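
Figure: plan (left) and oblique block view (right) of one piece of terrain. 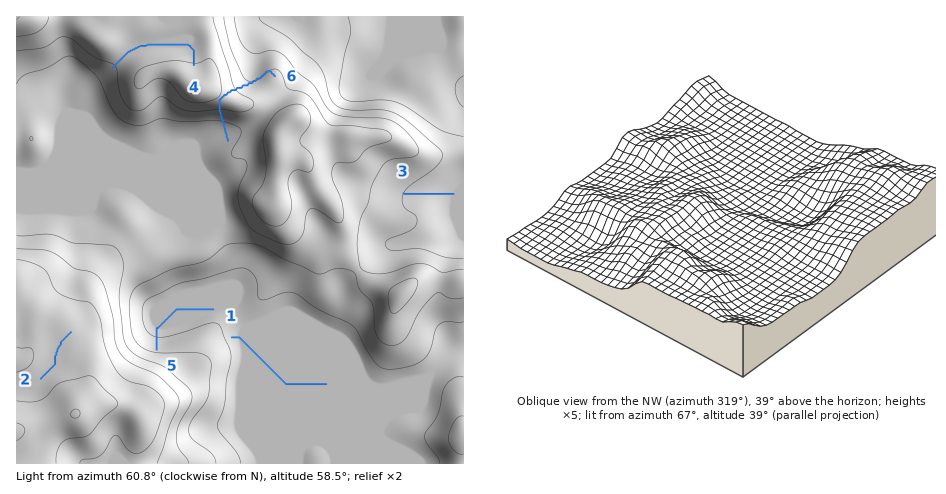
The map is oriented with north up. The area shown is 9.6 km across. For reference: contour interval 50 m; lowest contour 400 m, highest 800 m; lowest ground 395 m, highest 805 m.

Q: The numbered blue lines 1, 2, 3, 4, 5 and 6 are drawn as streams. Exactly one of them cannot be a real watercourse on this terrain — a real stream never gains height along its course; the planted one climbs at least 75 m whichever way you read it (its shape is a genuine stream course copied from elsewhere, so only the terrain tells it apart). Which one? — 6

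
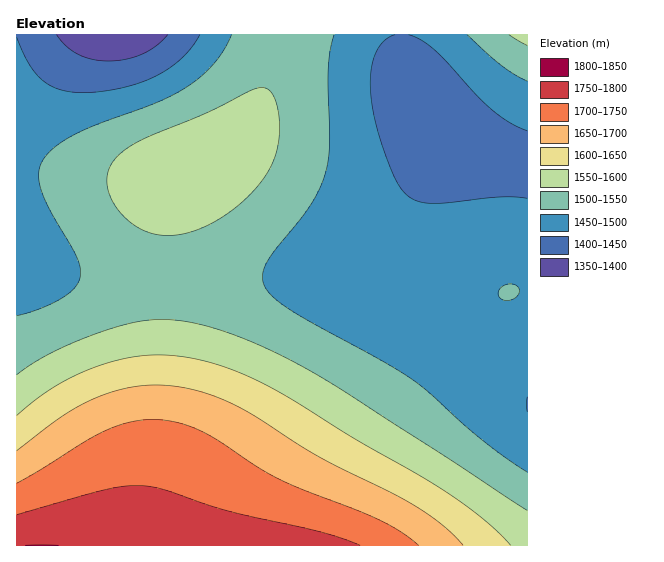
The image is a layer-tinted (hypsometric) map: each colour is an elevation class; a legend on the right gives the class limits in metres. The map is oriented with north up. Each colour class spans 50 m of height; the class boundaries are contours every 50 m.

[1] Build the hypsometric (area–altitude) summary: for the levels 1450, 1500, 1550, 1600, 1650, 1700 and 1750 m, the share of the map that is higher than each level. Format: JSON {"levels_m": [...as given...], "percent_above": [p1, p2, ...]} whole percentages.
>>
{"levels_m": [1450, 1500, 1550, 1600, 1650, 1700, 1750], "percent_above": [90, 62, 38, 25, 19, 12, 5]}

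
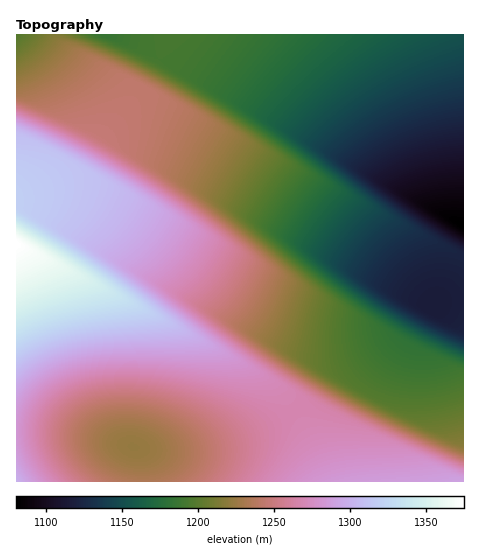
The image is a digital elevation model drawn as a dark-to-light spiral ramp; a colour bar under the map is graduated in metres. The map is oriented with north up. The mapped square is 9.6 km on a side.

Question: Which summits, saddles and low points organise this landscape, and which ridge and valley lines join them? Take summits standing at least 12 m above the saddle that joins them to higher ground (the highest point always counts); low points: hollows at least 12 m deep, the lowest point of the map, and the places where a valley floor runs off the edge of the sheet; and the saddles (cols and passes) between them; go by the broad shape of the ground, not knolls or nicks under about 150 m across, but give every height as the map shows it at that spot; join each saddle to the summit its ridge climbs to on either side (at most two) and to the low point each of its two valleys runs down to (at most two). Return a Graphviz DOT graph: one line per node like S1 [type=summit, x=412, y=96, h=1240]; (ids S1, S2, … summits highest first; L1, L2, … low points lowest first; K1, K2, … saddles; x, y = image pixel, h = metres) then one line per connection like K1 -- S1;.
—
graph terrain {
  S1 [type=summit, x=17, y=243, h=1375];
  S2 [type=summit, x=17, y=481, h=1301];
  S3 [type=summit, x=459, y=481, h=1291];
  L1 [type=low, x=462, y=225, h=1080];
  L2 [type=low, x=17, y=35, h=1198];
  L3 [type=low, x=133, y=446, h=1223];
  K1 [type=saddle, x=17, y=430, h=1283];
  K2 [type=saddle, x=294, y=410, h=1267];
  K3 [type=saddle, x=54, y=35, h=1214];
  K1 -- S1;
  K1 -- S2;
  K1 -- L3;
  K2 -- S1;
  K2 -- S3;
  K2 -- L1;
  K2 -- L3;
  K3 -- S1;
  K3 -- L1;
  K3 -- L2;
}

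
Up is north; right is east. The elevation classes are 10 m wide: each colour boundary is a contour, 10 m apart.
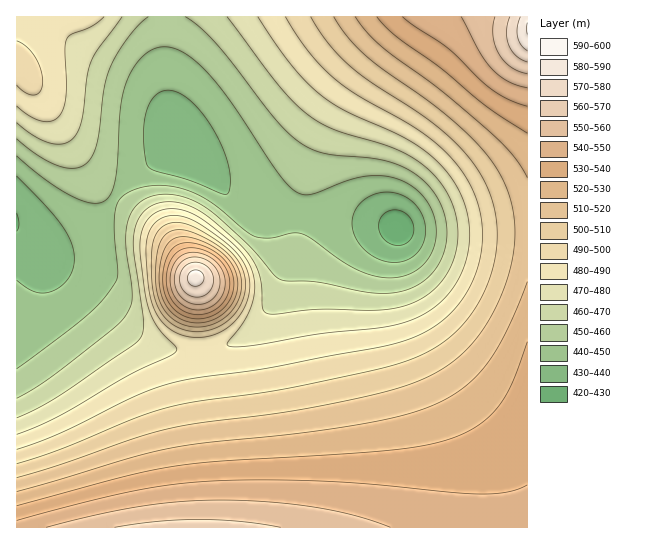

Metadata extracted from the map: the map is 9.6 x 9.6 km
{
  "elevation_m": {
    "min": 425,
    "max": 590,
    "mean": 490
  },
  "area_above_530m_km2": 17.6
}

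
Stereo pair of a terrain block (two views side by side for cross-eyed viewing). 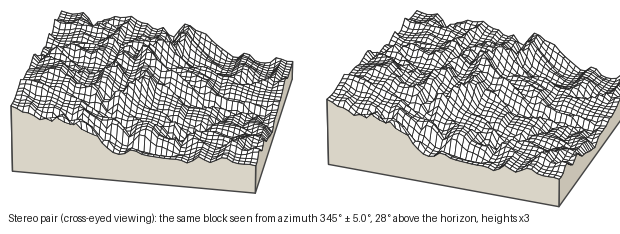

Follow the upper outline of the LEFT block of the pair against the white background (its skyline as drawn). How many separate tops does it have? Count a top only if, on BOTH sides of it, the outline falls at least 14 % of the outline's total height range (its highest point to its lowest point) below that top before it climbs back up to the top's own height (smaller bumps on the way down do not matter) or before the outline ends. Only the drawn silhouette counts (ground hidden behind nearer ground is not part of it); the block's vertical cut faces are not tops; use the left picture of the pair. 2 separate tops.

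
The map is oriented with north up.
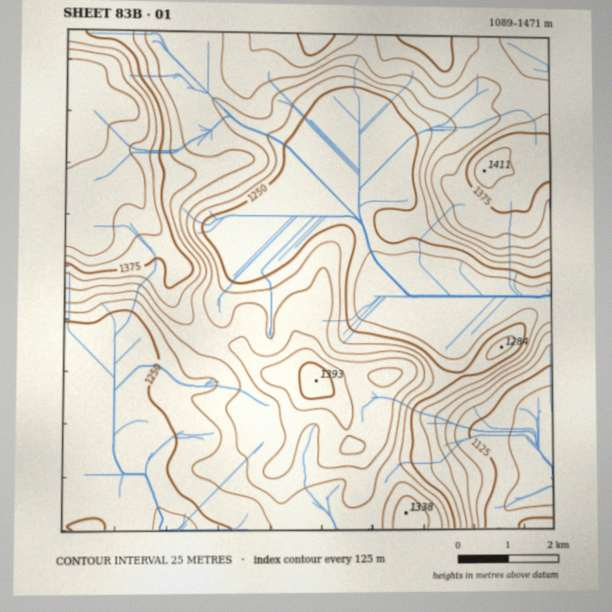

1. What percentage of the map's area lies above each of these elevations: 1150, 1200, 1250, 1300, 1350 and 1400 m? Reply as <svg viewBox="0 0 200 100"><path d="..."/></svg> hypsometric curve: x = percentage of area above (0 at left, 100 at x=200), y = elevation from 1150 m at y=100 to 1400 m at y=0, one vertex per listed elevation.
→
<svg viewBox="0 0 200 100"><path d="M190 100l-4-20-55-20-39-20-53-20-24-20"/></svg>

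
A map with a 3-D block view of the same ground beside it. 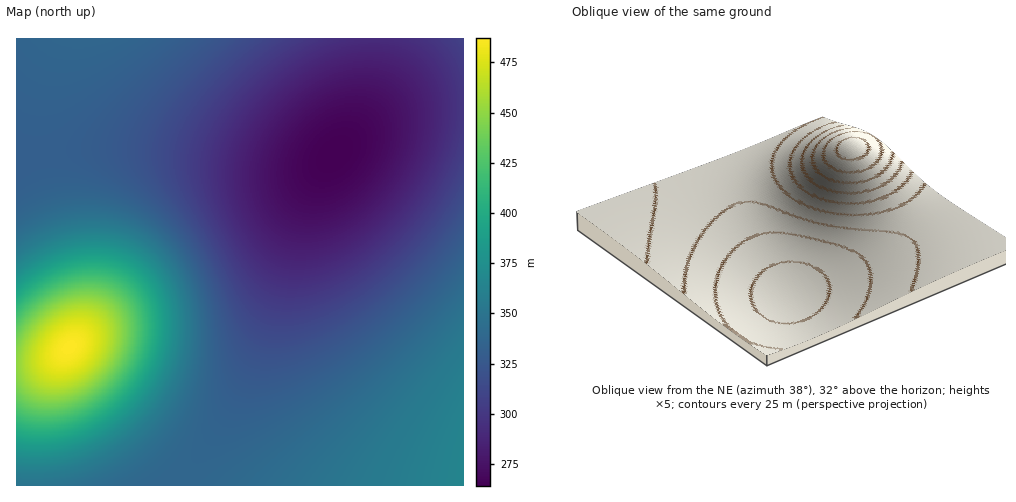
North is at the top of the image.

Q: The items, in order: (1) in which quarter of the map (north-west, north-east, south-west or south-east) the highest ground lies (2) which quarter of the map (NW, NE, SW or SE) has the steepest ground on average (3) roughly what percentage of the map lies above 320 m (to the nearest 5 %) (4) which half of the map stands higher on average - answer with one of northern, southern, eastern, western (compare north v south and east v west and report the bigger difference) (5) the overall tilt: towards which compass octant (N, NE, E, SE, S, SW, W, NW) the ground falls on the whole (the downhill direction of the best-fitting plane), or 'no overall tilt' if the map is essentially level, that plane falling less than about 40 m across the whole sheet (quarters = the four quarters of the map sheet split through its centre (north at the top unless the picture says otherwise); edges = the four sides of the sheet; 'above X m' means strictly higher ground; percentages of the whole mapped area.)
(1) Look to the south-west quarter for the highest ground.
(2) Slopes are steepest in the south-west quarter.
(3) Ground above 320 m makes up about 60 % of the sheet.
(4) The southern half stands higher on average than the northern half.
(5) On the whole the ground falls towards the north-east.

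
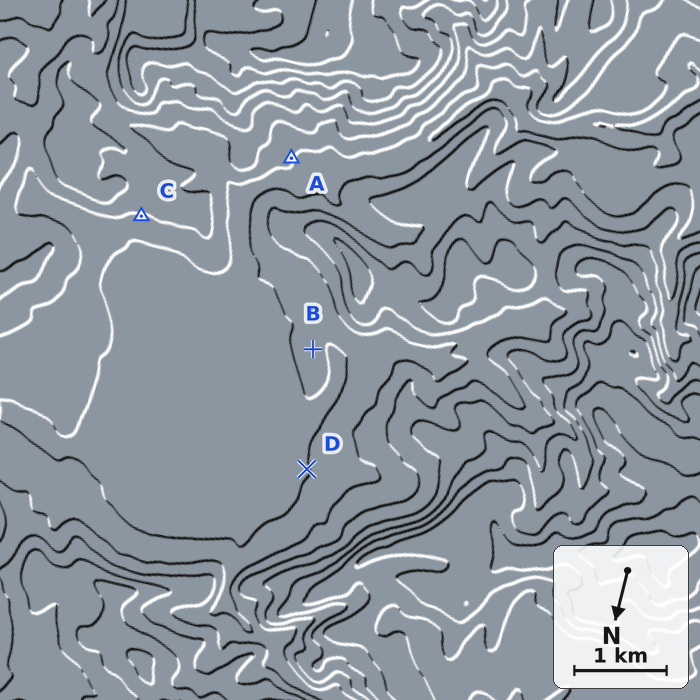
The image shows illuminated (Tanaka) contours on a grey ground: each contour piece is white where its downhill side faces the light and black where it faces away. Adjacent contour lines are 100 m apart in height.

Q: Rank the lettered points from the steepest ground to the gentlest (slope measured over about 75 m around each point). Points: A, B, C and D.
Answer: C A D B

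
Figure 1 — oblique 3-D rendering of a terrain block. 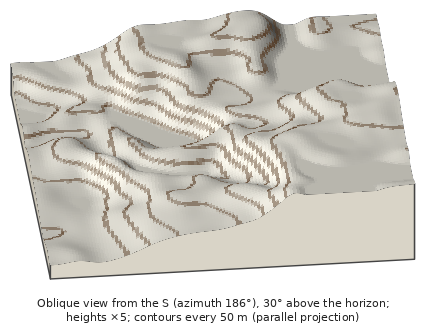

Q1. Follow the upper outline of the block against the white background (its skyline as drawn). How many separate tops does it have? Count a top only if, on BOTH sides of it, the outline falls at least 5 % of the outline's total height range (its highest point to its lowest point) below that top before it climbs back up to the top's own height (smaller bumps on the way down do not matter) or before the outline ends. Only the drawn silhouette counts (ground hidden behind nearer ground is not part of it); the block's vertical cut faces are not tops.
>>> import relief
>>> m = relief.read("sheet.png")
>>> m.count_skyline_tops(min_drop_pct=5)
2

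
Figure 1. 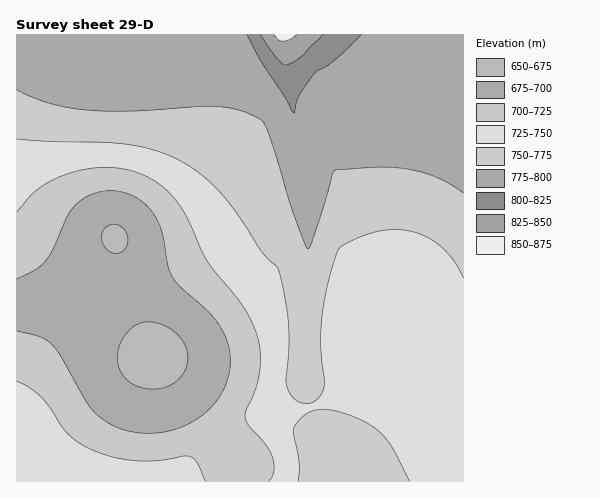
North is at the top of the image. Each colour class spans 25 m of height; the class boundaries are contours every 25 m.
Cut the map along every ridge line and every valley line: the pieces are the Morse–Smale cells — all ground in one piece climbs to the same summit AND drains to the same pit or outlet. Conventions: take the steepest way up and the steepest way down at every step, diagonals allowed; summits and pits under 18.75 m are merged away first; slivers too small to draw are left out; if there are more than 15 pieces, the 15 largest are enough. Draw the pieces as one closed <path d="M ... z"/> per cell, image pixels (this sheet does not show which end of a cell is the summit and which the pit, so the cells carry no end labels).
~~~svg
<path d="M283 34l-267 1 0 270 43-6 23-11 19-19 11-17 3-12 33 106 14 15 69 94 6 10-3 16 110 1-22-45-19-59 5-97 0-75-5-44-14-75z"/><path d="M463 34l-180 1 5 44 15 83 5 44 0 75-5 97 21 65 22 39 118-1z"/><path d="M115 240l-3 12-11 17-19 19-23 11-43 7 0 175 218 1 3-17-6-10-69-94-14-15z"/>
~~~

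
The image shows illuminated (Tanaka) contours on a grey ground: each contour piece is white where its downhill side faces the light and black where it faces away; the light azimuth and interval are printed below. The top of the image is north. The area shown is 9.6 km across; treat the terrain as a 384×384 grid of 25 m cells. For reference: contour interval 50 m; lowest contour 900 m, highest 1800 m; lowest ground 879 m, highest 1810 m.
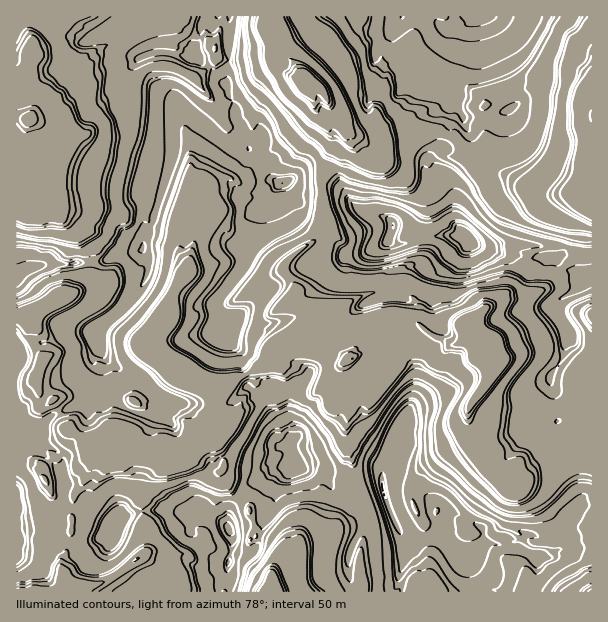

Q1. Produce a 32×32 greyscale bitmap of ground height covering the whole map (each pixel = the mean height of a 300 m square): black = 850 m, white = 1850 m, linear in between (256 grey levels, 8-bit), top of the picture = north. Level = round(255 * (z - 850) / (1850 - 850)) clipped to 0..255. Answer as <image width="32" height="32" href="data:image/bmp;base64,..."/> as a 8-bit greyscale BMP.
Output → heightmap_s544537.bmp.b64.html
<image width="32" height="32" href="data:image/bmp;base64,Qk02CAAAAAAAADYEAAAoAAAAIAAAACAAAAABAAgAAAAAAAAEAAATCwAAEwsAAAABAAAAAAAAAAAAAAEBAQACAgIAAwMDAAQEBAAFBQUABgYGAAcHBwAICAgACQkJAAoKCgALCwsADAwMAA0NDQAODg4ADw8PABAQEAAREREAEhISABMTEwAUFBQAFRUVABYWFgAXFxcAGBgYABkZGQAaGhoAGxsbABwcHAAdHR0AHh4eAB8fHwAgICAAISEhACIiIgAjIyMAJCQkACUlJQAmJiYAJycnACgoKAApKSkAKioqACsrKwAsLCwALS0tAC4uLgAvLy8AMDAwADExMQAyMjIAMzMzADQ0NAA1NTUANjY2ADc3NwA4ODgAOTk5ADo6OgA7OzsAPDw8AD09PQA+Pj4APz8/AEBAQABBQUEAQkJCAENDQwBEREQARUVFAEZGRgBHR0cASEhIAElJSQBKSkoAS0tLAExMTABNTU0ATk5OAE9PTwBQUFAAUVFRAFJSUgBTU1MAVFRUAFVVVQBWVlYAV1dXAFhYWABZWVkAWlpaAFtbWwBcXFwAXV1dAF5eXgBfX18AYGBgAGFhYQBiYmIAY2NjAGRkZABlZWUAZmZmAGdnZwBoaGgAaWlpAGpqagBra2sAbGxsAG1tbQBubm4Ab29vAHBwcABxcXEAcnJyAHNzcwB0dHQAdXV1AHZ2dgB3d3cAeHh4AHl5eQB6enoAe3t7AHx8fAB9fX0Afn5+AH9/fwCAgIAAgYGBAIKCggCDg4MAhISEAIWFhQCGhoYAh4eHAIiIiACJiYkAioqKAIuLiwCMjIwAjY2NAI6OjgCPj48AkJCQAJGRkQCSkpIAk5OTAJSUlACVlZUAlpaWAJeXlwCYmJgAmZmZAJqamgCbm5sAnJycAJ2dnQCenp4An5+fAKCgoAChoaEAoqKiAKOjowCkpKQApaWlAKampgCnp6cAqKioAKmpqQCqqqoAq6urAKysrACtra0Arq6uAK+vrwCwsLAAsbGxALKysgCzs7MAtLS0ALW1tQC2trYAt7e3ALi4uAC5ubkAurq6ALu7uwC8vLwAvb29AL6+vgC/v78AwMDAAMHBwQDCwsIAw8PDAMTExADFxcUAxsbGAMfHxwDIyMgAycnJAMrKygDLy8sAzMzMAM3NzQDOzs4Az8/PANDQ0ADR0dEA0tLSANPT0wDU1NQA1dXVANbW1gDX19cA2NjYANnZ2QDa2toA29vbANzc3ADd3d0A3t7eAN/f3wDg4OAA4eHhAOLi4gDj4+MA5OTkAOXl5QDm5uYA5+fnAOjo6ADp6ekA6urqAOvr6wDs7OwA7e3tAO7u7gDv7+8A8PDwAPHx8QDy8vIA8/PzAPT09AD19fUA9vb2APf39wD4+PgA+fn5APr6+gD7+/sA/Pz8AP39/QD+/v4A////AGplWFlfanl+foGip5BFNVVofYeNp7apr8THwbiqpY14h31idH50Y3N9haSvoWxMVm9/kZKpybvAzMzGubq3p5yTfnl9jZR3cICVpa6qkGBXbn6UmavOzMvNzMvFvbWrppJ+enmSpIZ/l6amwK+Vfmt5fouhttPLzMvLw7Ktq6ilkH56eYKcjIikpqewop6dhoSOnKPIzcbMyraahIeZpqaLcHZxeYB+f46gmo+gpaempKWkqdXKycizj2xXYH6XpXxheGNeZmljYm16d5Wsw8i1pqOy08y+qY1rWFdaen+FeXBwXFdXV1dWV19vjq3KzLqhh6zNzbSJcVhXXGp9fn5+emFYVlZXWFlXVll5pMfMsIx6kMPOtn9dVlhvfX5/fnx2Y2VlW2JxdVxXVmGMqbGYbmF3ps24fVNPV3N+f39+cFxne3x4a3d8b1lYXnqGinRXV1l5ta+JWzlVcH5/f35iXG58fn57eWJXV1djdHp7Z1ZXVlmCkntkQD5of4eAfm5acX+HgnlfV1dmcW1YWGBmU0hWU11qWlU5L0hxhIR+cl5ugqCFX1dcdIaWimdXV1dVSlRUVldPPS8uRWV/k4NdYHyKpYpoV1x9mqWWeV9XV1ZWV1ZUUVA2LjlVc4OggldZbX2Kn4ljV3KSopl7XVhXV1lgWVhaXkk1R2h+mpptgWNXZX6Jo4Nca4qegn5sWF1maXZ5eHh8dl9VZH6RpZmkjnl6foKkmWxZdpGafm1kdX1/goB/jp2qn42Jmp6lp6WikYeGnqejd1x3hqKOdGt8g6C5uqmmu9LUv6ilpqaleW5lYXWSp6V/d32Qo6ORfXd/m8Li1s7U7u7FqKOajoM6OTtQX3+Wpod+fYOhpqWgg3+lx9/Xyczhxp+KdWFYSi4vMEhYeZKmkn5+gaKmp6aOirvIxbioqrWhgXVZUjwvLy8xTVl6l6Wff36Fn6i7sI+MnpKJhpykpYp9Y1dQNS8vLzBKV3KOpKaHhZWjp6upjHxwX1t4kZyPf3tuXldFMC4uLztUaoWjpp6hpqioo4p4Wk1RVnaFh39/fn55XFAwJysvMUlnf56mpqampqaQdFM8MkxYen5/goOAgn9oTy8aJS9FVnJ+mqampqWmnXxQLS03WGZ/g46YiISLgXJMLS4uN1NefH6ZpqSVpZ9+VCcPHEdufJOcoKKHgYeBdk4vMDlRVl99fouUho2lilw1Dw80VnaEoqWlpJ+YjYB7WDcxO1VXZH2FhoWTlZR7SS4kM1FahJukpaWmp6akj31bSzk/V2p1e3+DhZSPlXtCLjZTV26NpaWmqbCwraijg2ZUUVVXX3F8fX5/g5+ifzcvSldmgJOmqqazvL+8sKeWel4="/>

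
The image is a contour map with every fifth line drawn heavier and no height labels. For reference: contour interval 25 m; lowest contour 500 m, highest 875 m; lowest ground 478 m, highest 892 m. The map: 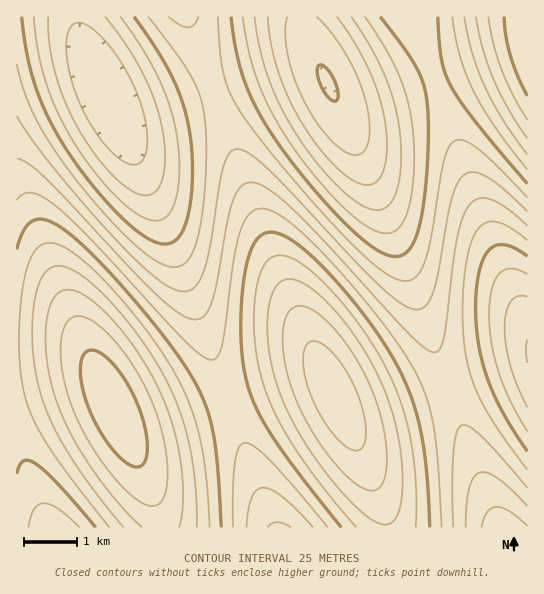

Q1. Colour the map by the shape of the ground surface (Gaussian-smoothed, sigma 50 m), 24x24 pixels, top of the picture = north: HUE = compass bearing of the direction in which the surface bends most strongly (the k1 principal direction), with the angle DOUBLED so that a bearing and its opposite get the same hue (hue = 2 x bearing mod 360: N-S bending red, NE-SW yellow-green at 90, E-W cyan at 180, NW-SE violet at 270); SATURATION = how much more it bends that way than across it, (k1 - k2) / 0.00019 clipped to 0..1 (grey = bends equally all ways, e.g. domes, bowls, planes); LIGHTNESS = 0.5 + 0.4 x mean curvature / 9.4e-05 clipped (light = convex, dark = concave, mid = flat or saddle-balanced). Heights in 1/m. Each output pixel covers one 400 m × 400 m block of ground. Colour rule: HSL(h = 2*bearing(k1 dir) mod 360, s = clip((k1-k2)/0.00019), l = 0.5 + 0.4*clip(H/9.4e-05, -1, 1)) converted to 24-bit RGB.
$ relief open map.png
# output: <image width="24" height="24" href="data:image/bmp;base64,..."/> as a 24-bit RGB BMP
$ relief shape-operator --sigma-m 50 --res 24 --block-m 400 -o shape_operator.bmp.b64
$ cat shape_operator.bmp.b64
<image width="24" height="24" href="data:image/bmp;base64,Qk32BgAAAAAAADYAAAAoAAAAGAAAABgAAAABABgAAAAAAMAGAAATCwAAEwsAAAAAAAAAAAAAQAhXLQFARAtcbUCCjbCCue6l1v3Iyvm5oNWNf2aNVhxtMQNDMANBUxpqf2OJntKJx/iz0/3Dt/ChjbN9bUR7QQ1VKAI2OghLOAJRNgFOVxh1e2OSoNCUzPe+2v3OvvCvj7eJcEWISAxjMAFEPwdXZzGAgaN+sueg1fzI0fvCqd+Yc5iMXiZ3NwVMLwJBTRNlNQBPQwVjaC6Mg6aXtuaq2fvQ2PvPruGkeomfYyaFPgRaNQBNURBxdlORmMORx/S62fzPx/W6mcWRd1aPUBJuMwFJOwRUYCV+OABWUw56dk+bmcOYy/PC2PvQzvXFnMiaeFebVRF7OABVPwJfYiKIeXifrt6l2frQ2fvQuemuhqqUajKORQZkNABOSwpscUKRQgBmYx+QfHikr92r2fnS2PvQvuq3jK+jbTOYSQVvOABWTQh0cT6akraaxO+82PvQ1vjPp9WifGmfXRmFPQBcPABbXBiEfGeeTgd4cTuflLeixe6/2PvQ2fjTqteofW2kXxmNQABjPgBgXBaKe2WjptOk1/jR2PvQx/DAlrqeckKeTwl4OQBYSARuay+XiqypXBSKe2KlpdGl2PjS2PvQyvHEmb2hdEOhUQl9OgBbSANxay2aiqatvOi32PrR2PnStOGwfoGnZiOVRAFrOwBcVg6Dd1GjnsehaiuYh6Gsuue12PrR2PrRteKwgIaoZyWWRQFsOwBcVQ2Cd0+jnsWi0PTK2PvQ0vXMoMmieFSkWA+FPABeRABqZSGUfHyns+Cvdk2emsOczPPF2PvQ0fXJn8meeVehWBGDOwBcQgBmYyCQfHmlsN6s2fnS2PrRvuq4jK+pbTKaSgRyOQBZTwh5cj6flrmhx/DBenSfrNyl2frR2fvQvOqzi62ZbTWUSAZsNwBTTAhxcD2YkbaZw++72PvQ1/jPqNWjfGugXhmIPgBgPQBeXBeHe2ahptOj1/jQirGLve2x2fzP0vjHptacfGyaXRyAOwFXOQBVWRd9e2KaotGc0ffI2fzPxPC5kbiSckSWTgtyNgBSRQVnai+Rh6qgueiw2fvQnc+Ryve82v3Ov/GvkriKckiLSw1nMgBIQAZaZi+FgKSJs+em2fvP1vrLruCheoudYyeEPgRaNQBOURBydlKTmMSTyfS92fzPreaZ0fzC0Pu/q+GWeZl2YSp4OQZOLgFBSxBkdFGHlcGJwvSx2f3MxfW0mcaMeFmLURRsMgFHOQRQXiN7c3iZqd6b0/rG2PzNu/Sj0v6/wPapmMiBeVmBTRZgKwM6MgVCWiNtipJspN2Oy/u50v3Bseqbh6V7Zzd7PglSKwE8QgtYbUF/jLGBuO+l1v3Iyvi5xPyry/60ruyPiKZwZThvOApHJQIxOwtKaT5ziq91su+Xz/66xPqsntaDh2R+Ux5lLQQ8KwM5UBpigWCFm9GExPmv0v7AuPCfyf+uwPyhnNh4hHZgUB9bJwUxJgQvShhWfVpul9F3vvqhzP+ztPKUjrdxbUZyPg5MJgMwMwhAYDBrhJ9tquiMyv6zyPyvpeCGyP+rsfSKjbtmbEZpOg9DJgQvLAg1XC5hhJ1ipel/xf+nw/6kouN8g5JjWClgKwc0JgMwQBJLc01wkMNvtvaWy/+yufeZk8dywP+eoeZ0g5RdVilaJwcuJwQvOxBCbUljjsJlsveLx/+ptvmQk8poc1FhQhVKJwQvJgUuUiNYhIpenuB1wP6fxf+nqOyBhqRjtfuMk81kck9UQBVGJwUuJwYtTiFSg4Zam99tvf+Yw/+ip+57h6hcYDVfLQo0JwQvMgw5ZDxhibJfq/KCxf+mu/2VmdhsfnFYp/B6h6pbXzZdLQozJwQvLws1YTpdiLBbqvJ9xP+juv6SmNppfnhXSh1OJwYtJwUuRBhJd2BTldRmuP2Qxf+krfWCi7leZkFfmdtrgX1YSx5QJwYtJwUuQxdJdllSlNJlt/yPxf+lrvaCjLteZkJeNQ47JwQvJwgtWi5ahJ1ao+t1wf+evv+an+Vvgo9aUydVjb1jakVkOA9AJwQvKQcwWS1chJtdo+l3wv+gwP+doOZzg5JcVShYJgYtJwQvOhFBbElfj8RhsviIxv+mtPqLkcpjcE1ZPhREg5ZiWSpfKgczJgQvPRBGbkppj8Fos/aOyP+rt/mTk8tqdFFhQhVKJwQvJgYtUSJWg4hdnd9yvv6bxP+kp+19hqZeYDRgLQk0elZyRxZUJgQvKAUyUyJdiIhint16wv2kyP+tqu2Hh6hnYzdnMgo8JgMwNgxAZz1pirBnrfGIyP+rvfycmdhygHJbTB1UJgUu"/>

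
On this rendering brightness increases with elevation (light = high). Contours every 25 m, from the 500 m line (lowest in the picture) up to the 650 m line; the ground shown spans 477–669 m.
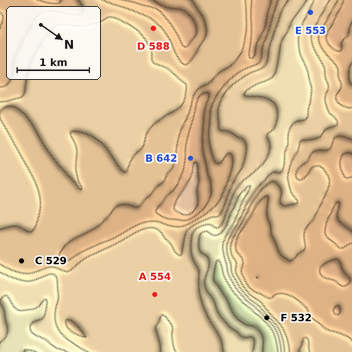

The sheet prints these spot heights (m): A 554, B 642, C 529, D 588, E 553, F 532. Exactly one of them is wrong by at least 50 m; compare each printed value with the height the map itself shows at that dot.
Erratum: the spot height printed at C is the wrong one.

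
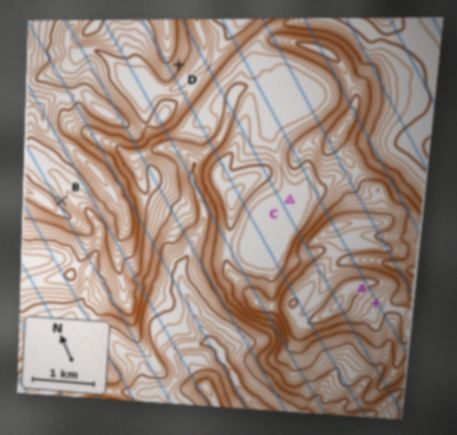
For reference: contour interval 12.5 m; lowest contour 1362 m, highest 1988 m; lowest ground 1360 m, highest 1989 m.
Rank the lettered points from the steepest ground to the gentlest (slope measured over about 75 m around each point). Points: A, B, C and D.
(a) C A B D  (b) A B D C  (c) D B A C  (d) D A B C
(c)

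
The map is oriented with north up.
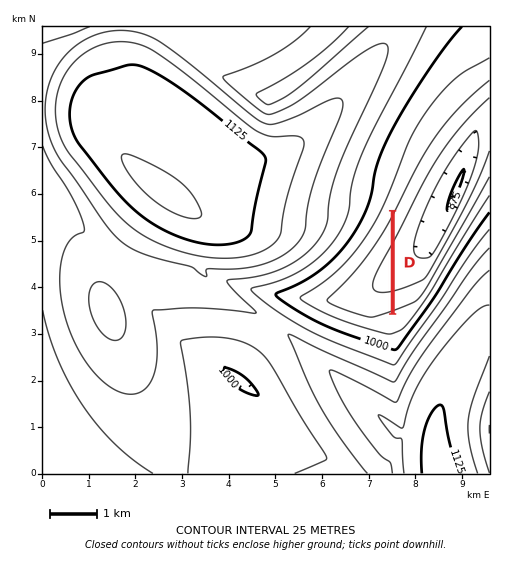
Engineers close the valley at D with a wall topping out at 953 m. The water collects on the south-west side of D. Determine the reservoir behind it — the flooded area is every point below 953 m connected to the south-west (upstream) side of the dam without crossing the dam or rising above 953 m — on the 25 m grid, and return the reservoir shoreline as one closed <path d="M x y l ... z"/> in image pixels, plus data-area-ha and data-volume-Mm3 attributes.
<path d="M390 216l-11 21-17 24-39 39 2 2 17 9 26 8 9 0 14-5-1-98z" data-area-ha="155" data-volume-Mm3="25.74"/>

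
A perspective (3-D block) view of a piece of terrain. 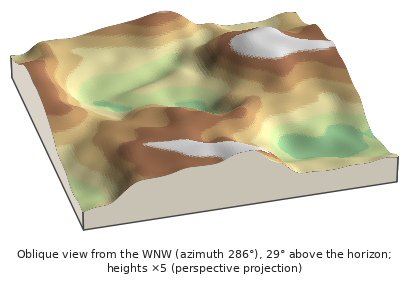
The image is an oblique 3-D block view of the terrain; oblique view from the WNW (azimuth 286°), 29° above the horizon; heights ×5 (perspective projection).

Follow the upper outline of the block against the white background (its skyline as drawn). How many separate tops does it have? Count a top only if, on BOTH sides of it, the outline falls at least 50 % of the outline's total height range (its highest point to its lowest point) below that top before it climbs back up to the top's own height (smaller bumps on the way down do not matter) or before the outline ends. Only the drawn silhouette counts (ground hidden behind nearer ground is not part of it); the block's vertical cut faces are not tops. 0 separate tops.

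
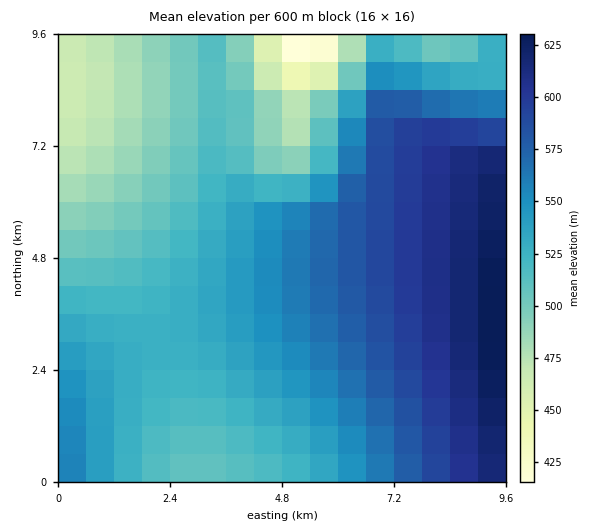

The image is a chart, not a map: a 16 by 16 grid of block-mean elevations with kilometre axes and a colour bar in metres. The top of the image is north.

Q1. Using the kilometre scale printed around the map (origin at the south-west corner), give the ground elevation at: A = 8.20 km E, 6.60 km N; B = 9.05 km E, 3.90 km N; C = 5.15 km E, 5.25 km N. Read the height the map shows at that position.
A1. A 605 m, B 625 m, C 560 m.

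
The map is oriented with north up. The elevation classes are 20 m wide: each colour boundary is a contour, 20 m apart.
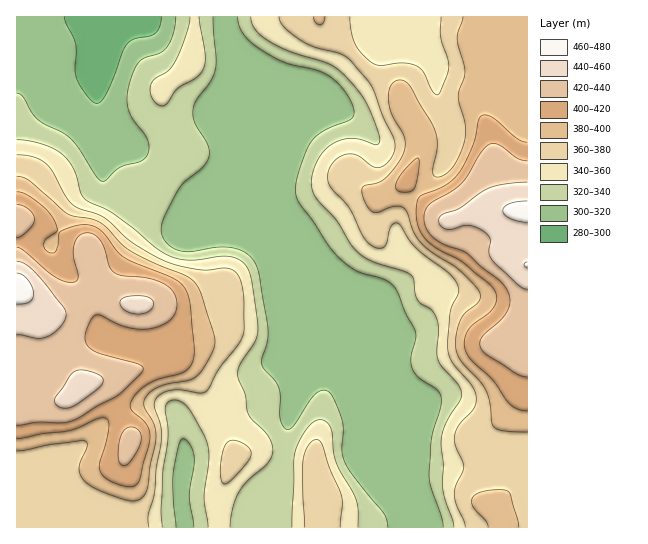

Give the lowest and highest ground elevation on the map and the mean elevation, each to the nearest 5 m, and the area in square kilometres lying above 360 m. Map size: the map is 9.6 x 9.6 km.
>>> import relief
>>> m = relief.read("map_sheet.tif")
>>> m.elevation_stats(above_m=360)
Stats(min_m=295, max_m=470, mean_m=355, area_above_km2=40.2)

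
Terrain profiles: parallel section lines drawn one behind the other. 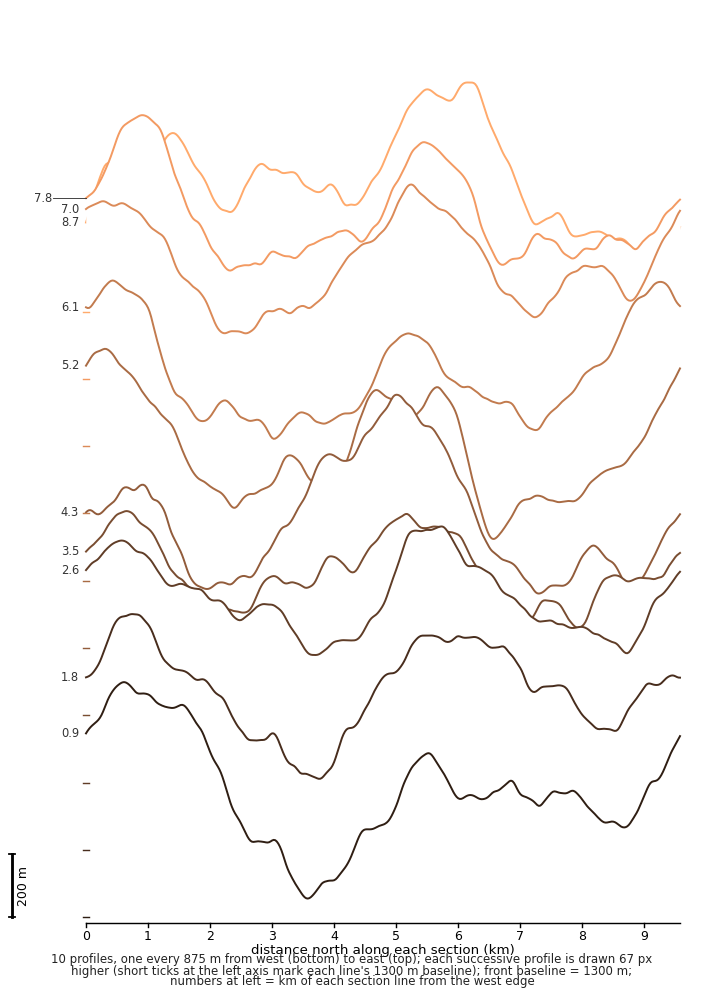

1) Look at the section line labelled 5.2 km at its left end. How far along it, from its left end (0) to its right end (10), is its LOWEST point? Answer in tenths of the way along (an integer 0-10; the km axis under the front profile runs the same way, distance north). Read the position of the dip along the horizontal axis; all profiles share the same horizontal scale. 7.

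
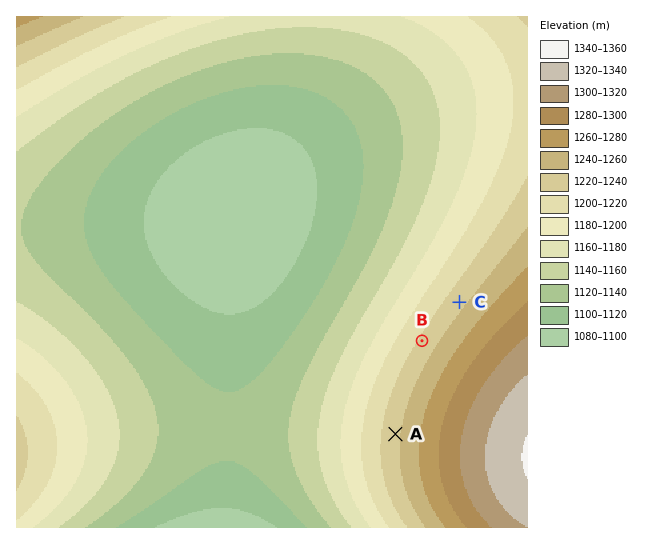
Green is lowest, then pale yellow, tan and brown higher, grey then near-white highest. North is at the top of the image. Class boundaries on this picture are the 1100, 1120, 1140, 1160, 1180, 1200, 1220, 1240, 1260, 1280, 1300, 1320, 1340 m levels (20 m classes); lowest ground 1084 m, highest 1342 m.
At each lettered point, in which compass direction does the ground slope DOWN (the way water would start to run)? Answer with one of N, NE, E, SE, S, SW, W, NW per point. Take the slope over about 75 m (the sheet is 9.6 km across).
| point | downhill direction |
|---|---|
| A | W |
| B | NW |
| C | NW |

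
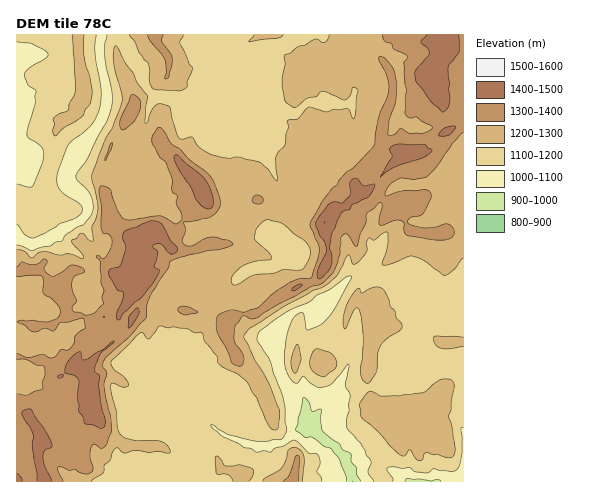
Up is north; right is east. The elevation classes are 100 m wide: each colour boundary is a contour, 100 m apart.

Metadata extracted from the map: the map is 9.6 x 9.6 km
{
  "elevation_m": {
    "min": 900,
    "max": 1500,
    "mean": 1220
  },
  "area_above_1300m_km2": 19.9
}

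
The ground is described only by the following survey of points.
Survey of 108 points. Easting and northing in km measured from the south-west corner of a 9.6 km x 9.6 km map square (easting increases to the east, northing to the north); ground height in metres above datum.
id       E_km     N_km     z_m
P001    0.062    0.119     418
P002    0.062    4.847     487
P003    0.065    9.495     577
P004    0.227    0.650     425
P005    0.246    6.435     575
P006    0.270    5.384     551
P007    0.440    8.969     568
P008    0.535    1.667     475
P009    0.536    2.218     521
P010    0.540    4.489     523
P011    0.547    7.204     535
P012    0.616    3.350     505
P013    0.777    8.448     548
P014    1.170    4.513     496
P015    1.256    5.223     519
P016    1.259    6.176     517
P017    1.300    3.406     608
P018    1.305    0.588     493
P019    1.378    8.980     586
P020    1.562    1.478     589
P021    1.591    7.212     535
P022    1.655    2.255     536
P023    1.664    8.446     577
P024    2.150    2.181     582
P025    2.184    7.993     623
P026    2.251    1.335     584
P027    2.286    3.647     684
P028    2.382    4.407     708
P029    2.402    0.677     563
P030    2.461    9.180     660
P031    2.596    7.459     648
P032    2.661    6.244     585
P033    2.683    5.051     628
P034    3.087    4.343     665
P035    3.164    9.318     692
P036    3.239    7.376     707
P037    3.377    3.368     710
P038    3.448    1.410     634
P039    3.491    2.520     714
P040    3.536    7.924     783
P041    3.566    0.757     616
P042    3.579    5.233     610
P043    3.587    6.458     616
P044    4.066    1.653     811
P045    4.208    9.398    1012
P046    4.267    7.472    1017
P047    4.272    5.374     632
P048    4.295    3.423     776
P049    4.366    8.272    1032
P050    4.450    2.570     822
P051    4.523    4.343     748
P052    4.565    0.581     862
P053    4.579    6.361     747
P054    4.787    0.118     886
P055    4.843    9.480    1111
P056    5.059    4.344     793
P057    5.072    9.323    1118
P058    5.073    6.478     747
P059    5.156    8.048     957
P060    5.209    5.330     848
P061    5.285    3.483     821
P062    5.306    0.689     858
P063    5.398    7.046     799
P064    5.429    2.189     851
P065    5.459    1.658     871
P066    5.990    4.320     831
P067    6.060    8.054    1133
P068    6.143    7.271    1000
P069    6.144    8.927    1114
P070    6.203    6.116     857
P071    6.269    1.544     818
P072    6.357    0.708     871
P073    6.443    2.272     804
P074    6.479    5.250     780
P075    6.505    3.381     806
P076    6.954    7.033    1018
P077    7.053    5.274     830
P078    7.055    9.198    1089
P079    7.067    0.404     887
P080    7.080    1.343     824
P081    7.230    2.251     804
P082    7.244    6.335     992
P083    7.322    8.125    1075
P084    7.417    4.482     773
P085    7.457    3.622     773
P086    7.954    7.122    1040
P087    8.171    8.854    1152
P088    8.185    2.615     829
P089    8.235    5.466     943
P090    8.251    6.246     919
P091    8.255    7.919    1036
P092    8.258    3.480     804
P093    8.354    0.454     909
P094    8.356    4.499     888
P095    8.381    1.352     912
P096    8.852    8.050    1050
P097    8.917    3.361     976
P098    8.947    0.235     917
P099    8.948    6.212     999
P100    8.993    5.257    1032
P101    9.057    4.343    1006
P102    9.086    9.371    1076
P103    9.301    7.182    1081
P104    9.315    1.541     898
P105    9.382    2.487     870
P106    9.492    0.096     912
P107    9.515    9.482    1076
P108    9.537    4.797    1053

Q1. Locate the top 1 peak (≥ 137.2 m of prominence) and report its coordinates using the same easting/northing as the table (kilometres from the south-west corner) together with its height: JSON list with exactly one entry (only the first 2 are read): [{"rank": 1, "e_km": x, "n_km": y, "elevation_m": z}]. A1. [{"rank": 1, "e_km": 8.26, "n_km": 8.99, "elevation_m": 1165}]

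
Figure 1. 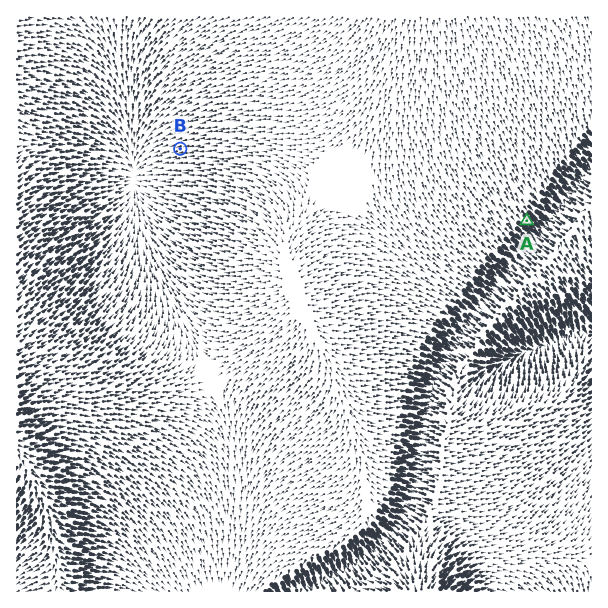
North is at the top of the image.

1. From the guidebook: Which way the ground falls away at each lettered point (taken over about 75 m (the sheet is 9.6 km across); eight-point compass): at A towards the SE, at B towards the W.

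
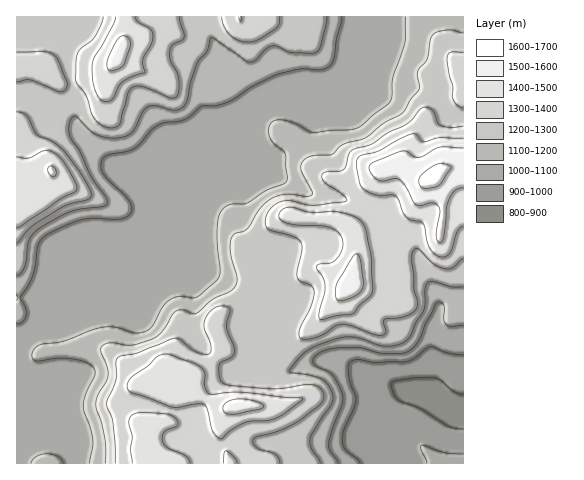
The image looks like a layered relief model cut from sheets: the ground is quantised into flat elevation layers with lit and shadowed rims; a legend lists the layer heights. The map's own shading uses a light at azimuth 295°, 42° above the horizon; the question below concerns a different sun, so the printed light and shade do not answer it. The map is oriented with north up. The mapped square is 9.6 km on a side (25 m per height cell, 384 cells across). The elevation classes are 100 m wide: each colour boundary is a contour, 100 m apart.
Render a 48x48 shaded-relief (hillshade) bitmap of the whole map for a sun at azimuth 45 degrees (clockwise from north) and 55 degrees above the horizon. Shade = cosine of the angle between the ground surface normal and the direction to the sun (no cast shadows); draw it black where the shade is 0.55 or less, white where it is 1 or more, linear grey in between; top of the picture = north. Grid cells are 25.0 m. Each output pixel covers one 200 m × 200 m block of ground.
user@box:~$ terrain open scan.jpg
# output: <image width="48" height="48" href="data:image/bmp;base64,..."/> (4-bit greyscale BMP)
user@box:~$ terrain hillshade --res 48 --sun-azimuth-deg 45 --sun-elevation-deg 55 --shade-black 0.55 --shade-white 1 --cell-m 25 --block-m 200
<image width="48" height="48" href="data:image/bmp;base64,Qk32BAAAAAAAAHYAAAAoAAAAMAAAADAAAAABAAQAAAAAAIAEAAATCwAAEwsAABAAAAAAAAAAAAAAABEREQAiIiIAMzMzAERERABVVVUAZmZmAHd3dwCIiIgAmZmZAKqqqgC7u7sAzMzMAN3d3QDu7u4A////AJmquphSFHiKvKmZm8y7urzd7dzLl2eau5mqqphSFHibupmZrMy7qrzd3cu6hmiru5mamZdBFHiaqZmZq7qZmru7zLqpdovMu5mZmZYgJXiZmZmHiHZWeJmqu6mYeKzLupmZmYUQJXmqqZl1VUM0Z3iaqpmZmry6qZmZmXQRR5qqmIhkVlVnh3d5qqmZqrqpmZmZmYQjZ4iHd3h3irzNypiKu7qqqqmZmZmZmYZEVmZneIq7vN3dy7zd3cuqmZmZiJmZmZhkNHeJmqvN7d3Mu73v7cupmZmYh5iJmYhiFImZqqvNzLqqq83u3KmHd3iIdoiIiHZAF6qZq73bmId3ib3cyoVDI1d2VYiJiHUzarqazN24eZiIiIiIdkIAAUdlVoiZmYd4vLqazdx2rKmZmGQiMhAAFGdlV3iaqpmrzcqYq7hXzKmZmGQjMgAEZ4mGZ4maqqqrzLqGeqdZy5mZmGZVQQJ5mZmGZpqpmZmqqqmGarhqupmZmHVkIkmpd3iXZrqpmZmZmZmHi8lqypiZmYVERYmHeImodqqZmZmZmZmZm8l5uoiZmYU0VmeaqsynZpmZmZmZmZmZqqmZmHiZmGQiRnm7qsyURYmpmZmZmZmZmZmZdViZl0MjWLzLmbtzRYqpmZmZmZmZmZmYUkeql0RneMzKicpCV6u5mZmZmZmZmZmGMVm7l1aad7zKircRWbu5mZmZmZmZmZmFI5u6l2iqdq3KipMCeqqpmZmZmZmZmZmFNqqYdViYVa3JeXIGqoZniJmZmZmZmZmFWJh1QkZlNb3HaHMoqmQjV3h3eImZmZmGeZZTIkZlWd2meGRJqnUiNEREaJmZmZmHipZEWKu6vex2hkRYqphkMhE2m6qZmZmYmqdWnO3MzLhXdDRoqqqXVDas3LqZmZmZqqmIrdyph1RGUiRXmaqYiK3u26mZmZmZmZmqu5ZEVUM0QiVoh6mIrO7tupmZmZmZmZmalkNHmEI0VFeZh7qJ3v7bqZmZmZmZmZmYZEabpiNoiJmamLqc7+25iImZmZmZmZmYZXm7hEiau7qau7u9/tuXZnmZmZmZmZmHZ5q6hpqpq8ubzLvN7cpjNHmZmZmZiIh2aKuqqqmIm8y7zMzMy6YhNomYiJmIiJmHmruru6h4mrvMzMy7qoMDeamHZoiIiZmJq7qqqpmImZrMusy6mWImmrl1NHiIiZmZqpmZmZmZl3rLl7uoiGIlirliJpmIiZmZmZmZmZmZhnrJdpl2aGIlmpYgWaqIiJmZmZmZmZmYdomXZ3ZEiWM2iFIUrLqZiIiJmZmZmZmYdnh2eHVIunM2dlV7zLqZh3d4iIiImZmYdmd2eHecynRGeJq8zLqYdmeIdmVomZmZh3h2eKq8uXZWiqq7u6mYZFeIVER5qZmZh4hmiaq7qYhleqqrqZmnQkZ2RFabqZmZiIZXq5mZmZl0asu6mbumECVlVnmrqZmZmHZ5vJmZmZl1asy6m9yDAliIiJqrqpmZmHeKvJmZmZmGasy6rNpyFImZmZq7upmZmIiauw=="/>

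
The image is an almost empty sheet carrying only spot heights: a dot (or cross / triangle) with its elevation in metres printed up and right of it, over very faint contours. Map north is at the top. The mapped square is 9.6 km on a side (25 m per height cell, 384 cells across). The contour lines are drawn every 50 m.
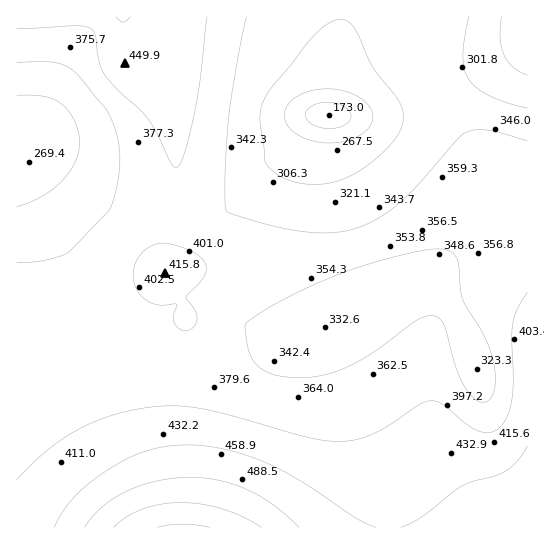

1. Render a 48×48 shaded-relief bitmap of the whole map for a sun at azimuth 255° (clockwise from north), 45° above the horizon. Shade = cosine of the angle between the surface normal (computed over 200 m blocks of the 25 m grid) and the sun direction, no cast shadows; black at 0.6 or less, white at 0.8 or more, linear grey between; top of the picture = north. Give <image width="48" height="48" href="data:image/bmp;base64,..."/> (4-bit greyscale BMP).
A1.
<image width="48" height="48" href="data:image/bmp;base64,Qk32BAAAAAAAAHYAAAAoAAAAMAAAADAAAAABAAQAAAAAAIAEAAATCwAAEwsAABAAAAAAAAAAAAAAABEREQAiIiIAMzMzAERERABVVVUAZmZmAHd3dwCIiIgAmZmZAKqqqgC7u7sAzMzMAN3d3QDu7u4A////AKq7u7u6qYd2VURDMzRFVWZ3iIiIiIiIiKqru7uqmYd2VVRERERVVmd3iIiIiIiIiJmqqqqpmId2ZVVUVVVVVmd4iIiIiIiIiZmaqqqpmId2ZlVVVVVVZnd4iIiJiIiImZmZqqmZmId3ZmZVVVVWZnd4iIiZiIiImZmZmZmZmIh3dmZVVVVmZ3eIiImYiIiImYmZmZmZmIh3dmZlVVZmZ3iIiJmYiHeJmoiZmZmZiIh3dmZmVmZmd3iIiJmYh2d5qoiImZmYiIh3dmZmZmZnd4iIiZmIdmaJu4iIiIiIiId3dmZmZmZ3d4iIiZmIdVWKvIiIiIiIiId3d2ZmZmd3eIiImZmHZEWbzYiIiIiIiIh3d2ZmZnd3iIiImZmHUzat3YiIiIiIiIiHd3ZmZ3d3iIiJmZiGQja+7oiIiIiIiIiId3dmd3d4iIiJmZiGQjjP7oiIiIiIiIiId3Zmd3eIiIiJmZh2Q0nf7YiIiIiIiJmIh3ZmZ3eIiIiJmZh2Q2rv7YiIiIiIiZmYh2ZmZ3iIiIiJmZh2VXvu3IiIiIiImZmZh2VWZ4iIiIiJmZh2Vovdy3iIiIiJmaqZh2VWd4iIiIiJmZiHZ5vcu3iIiImZmZqYdlVXd4iIiIiImZiHeKvMuniIiJmZqpmYdlVnd4iIiIiIiZiIiau7qniIiZmaqpmHdmd3d3iIiIiIiIiIiaq6qniIiZmqqqmHd3d3d3eIiIiIiIiImaqqqniIiZmqqpmHd3d3d3d4iIiIiIiImZqqqYiIiZmqqph3d3d3d3d4iIiIiIiImZmZmYiIiZmqqph3d3d3d3d3iIiIiIiIiZmZmYiIiZmqmZh3d2Znd3d3eIiIiIiIiZmZmYiIiZmZmZiHZmZmZ3d3eIiIiIiIiJmZmYiImZmZmamYZVZmZnd3eIiIiIiIiImZmYiJmZmaqqqXZUVmZnd3eIiJmZiIiImZmYiZmZqqqqqXZURWZnd3eIiZmZmZiJmZmImZmZqqu6qXZURGZnd3eIiZmZmZmZmYiJmZmqq7u7qXZURFZnd3eImZmZmZmZmYiJmZqqu7u7qXZURFVnd3eImZmZmZmZmId5maqqu8u7qXZUREVmZ3d4iZmqqpmZmHd5maqrvMy7qXZUREVWZVZniZqqqqmZh3Zpmaq7vMzLqXZUREREQzRXiqqqqqmZh2Zpmqu7zNzLqXZUREQyISNoq8y6qpmYdmZpmqu8zdy7qHZUREMyETWL3t3LqpmHZmVpmavM3dy6mHZUREQzI1es7u3LqZh3ZlVpmavN3dy5mGVEREREVXis3dy6mYd2ZVVZmavN7tuYh2VEREVWZ4mru7uqmIdmVVVZmavN7tqHd2VERFVmd4iZqqqpmHZlVVVZmaq97sl3d2VURFVmd4iJmqqpmHZVVVVZmZq8zKh3d2VURFVmd3iJmaqZiHZVREVZmZmrupiHd2ZURFVmd3iImaqZiHZVRERZmZmZmYiIh3ZURVVmd3iImZmZmHZVRERJmZiIiHiZiHZVRVZmd3iImZmZmHZVRERA=="/>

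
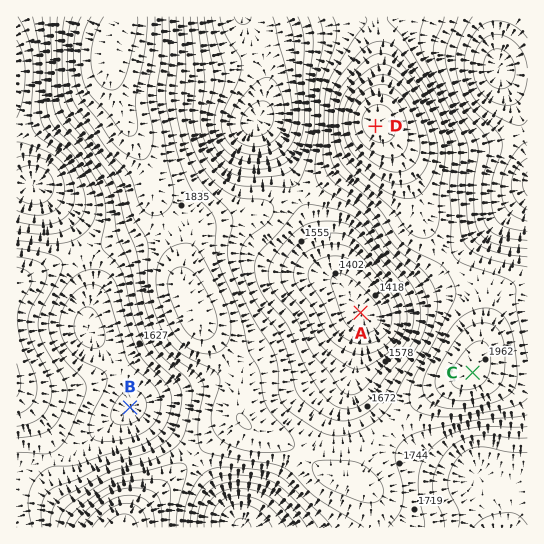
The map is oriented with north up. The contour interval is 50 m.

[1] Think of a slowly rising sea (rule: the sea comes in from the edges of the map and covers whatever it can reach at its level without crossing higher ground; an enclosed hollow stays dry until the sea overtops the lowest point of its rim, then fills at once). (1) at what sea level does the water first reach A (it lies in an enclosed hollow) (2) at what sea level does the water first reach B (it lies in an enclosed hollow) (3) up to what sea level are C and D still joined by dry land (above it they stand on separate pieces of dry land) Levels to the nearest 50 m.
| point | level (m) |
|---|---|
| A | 1650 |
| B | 1600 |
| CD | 1800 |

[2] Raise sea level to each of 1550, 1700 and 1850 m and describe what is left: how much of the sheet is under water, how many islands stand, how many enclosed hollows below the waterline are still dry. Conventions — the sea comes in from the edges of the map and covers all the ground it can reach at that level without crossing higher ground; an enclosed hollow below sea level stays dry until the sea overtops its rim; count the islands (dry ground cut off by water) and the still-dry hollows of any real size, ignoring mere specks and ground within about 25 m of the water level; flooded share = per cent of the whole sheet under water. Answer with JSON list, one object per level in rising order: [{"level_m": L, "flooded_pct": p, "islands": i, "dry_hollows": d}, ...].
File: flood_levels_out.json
[{"level_m": 1550, "flooded_pct": 13, "islands": 0, "dry_hollows": 2}, {"level_m": 1700, "flooded_pct": 50, "islands": 0, "dry_hollows": 0}, {"level_m": 1850, "flooded_pct": 83, "islands": 3, "dry_hollows": 0}]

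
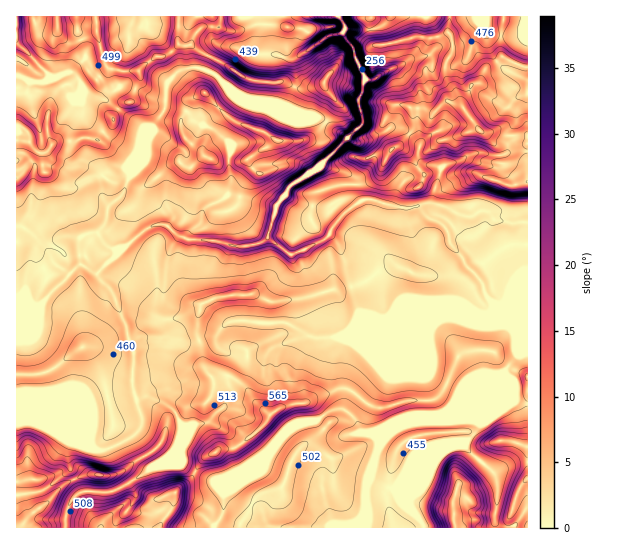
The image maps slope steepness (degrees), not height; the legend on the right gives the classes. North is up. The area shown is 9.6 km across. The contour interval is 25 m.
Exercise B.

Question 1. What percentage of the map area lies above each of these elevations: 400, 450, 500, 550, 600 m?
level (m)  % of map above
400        95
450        55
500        23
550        9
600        3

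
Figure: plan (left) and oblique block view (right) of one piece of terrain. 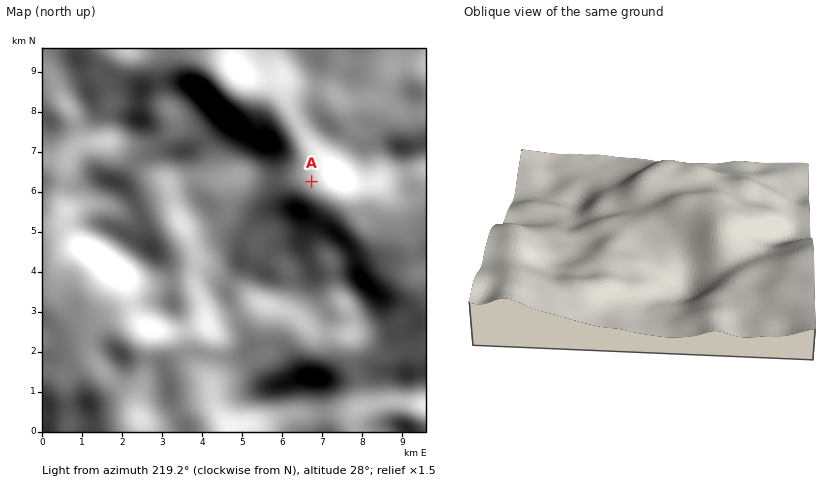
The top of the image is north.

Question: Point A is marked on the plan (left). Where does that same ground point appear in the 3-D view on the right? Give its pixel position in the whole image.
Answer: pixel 698 287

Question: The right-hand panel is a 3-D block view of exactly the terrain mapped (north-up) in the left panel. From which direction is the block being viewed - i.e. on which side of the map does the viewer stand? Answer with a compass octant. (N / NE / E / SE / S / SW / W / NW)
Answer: E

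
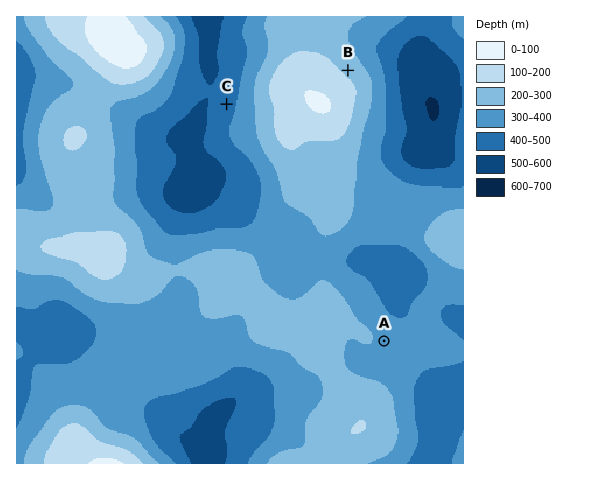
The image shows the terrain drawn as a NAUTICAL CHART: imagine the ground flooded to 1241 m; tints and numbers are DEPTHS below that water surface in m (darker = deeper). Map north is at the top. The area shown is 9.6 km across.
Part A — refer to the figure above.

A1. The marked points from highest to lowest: B A C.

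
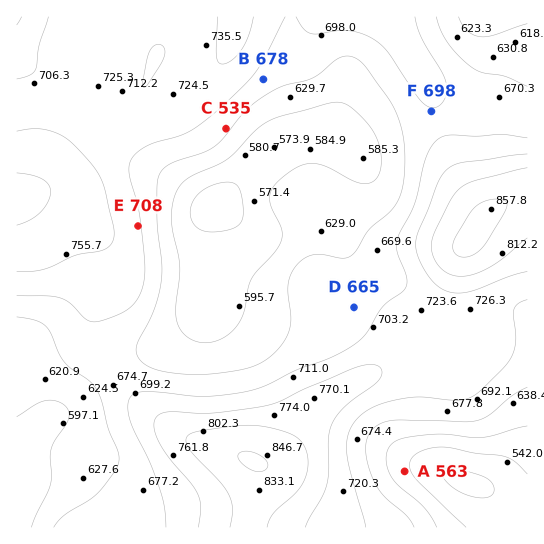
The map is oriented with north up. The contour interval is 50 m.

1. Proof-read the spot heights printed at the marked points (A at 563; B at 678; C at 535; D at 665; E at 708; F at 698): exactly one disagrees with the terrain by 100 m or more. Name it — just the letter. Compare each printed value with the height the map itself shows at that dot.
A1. C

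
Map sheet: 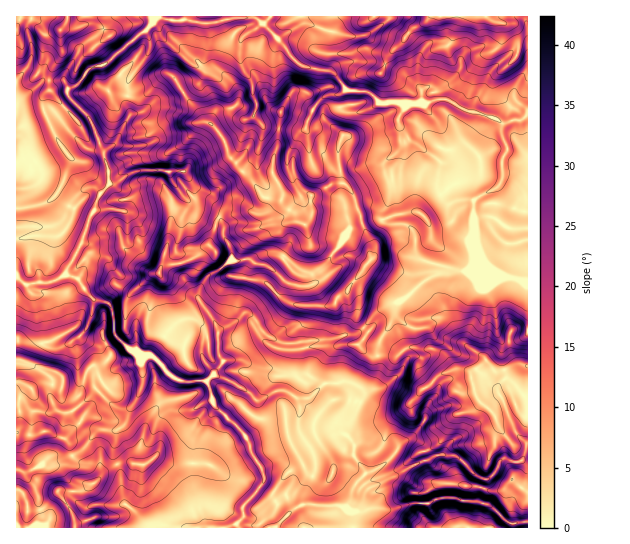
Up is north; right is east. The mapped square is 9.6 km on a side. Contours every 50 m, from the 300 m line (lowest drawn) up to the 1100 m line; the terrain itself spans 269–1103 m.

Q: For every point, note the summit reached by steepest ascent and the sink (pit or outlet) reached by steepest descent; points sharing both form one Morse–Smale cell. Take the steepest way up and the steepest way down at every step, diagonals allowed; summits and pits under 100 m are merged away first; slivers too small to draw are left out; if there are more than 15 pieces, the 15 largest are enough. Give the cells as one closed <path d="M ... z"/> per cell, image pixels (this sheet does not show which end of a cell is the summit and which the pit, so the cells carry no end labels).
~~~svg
<path d="M254 16l-23 0-1 3-13 4-20 0-12-4-16 1-10-4-6 1-1 6-7 8 6 12-2 8-21 30-1 25 2 4 0 7-12 24-13 10 5 32-13 19-15 43-16 29 13 5 16 21 11 1 6 5 5 31 15 14 10 5 9 0 10-11 7-12 10-10 9-4 7 0 10 6 12-1 2 3 2 27 4 8-10 12 21 9 23 17 4 0 16-9 8 0 13 8 9 0 20-16 20-2 20 8 8-6 4-9 0-31 14-25 2-15-18 9-10 13-13 10-63 9-10-1-14-7-7-7-3-7-10-9 6-1 20-15 12-16 16 6 10-2 4-3 0-7 12-12 22-33-1-15 11-7 10-3 13 3 6-5-1 11 2 7 4 3 14 1 6 6 2 18 4 10 38 12 12 0 6-9-2-61-15-1-9 3-8-8-4-9 3-24-21-17-6-2-14-18 0-8 6-11-2-2-25-1-4 4-13 5-16 0-5-7 0-10 5-6-8-12-7-6-29-6-9-7-13-19z"/><path d="M445 99l-11 1-8 4-21 0-1 6-5 7 0 8 14 18 6 2 21 17-3 24 4 9 8 8 9-3 15 1 2 61-6 9-22-3-24 13-13 14-14 8-3 15-14 25 0 31-4 9-5 5-7 1-16-8-20 2-20 16-9 0-13-8-8 0-16 9-4 0-23-17-21-9 10-12-4-8-2-27-2-3-12 1-10-6-7 0-9 4-10 10-16 22 22 22 5 3 28 1 3 5 6 20 30 29 7 19 9 13 3 14-8 12-12 12 0 12-8 8 2 3 115 0 0-16 8 0 10-4 23 1 20-6 13 1 16-7 11 0 9 4 15 0 9 3 18 16 8 4 1 4 14-1 0-412-7 5-20 3-8-6-27-6z"/><path d="M67 275l-17 8-16 0-7 2-11-7 0 61 9 0 7-9 4-12-2-22 10 29 1 18 6 5 8 0 12-7 8 17 13 12 3 17 18 18 10 4 7-2 1 2-6 14-4 5-6 3-17 0-19 21-14 11-7 2-16-1-15 8-11-2 0 57 221 1-1-3 8-8 0-12 12-12 8-12-3-14-8-10-8-22-30-29-6-20-3-5-28-1-5-3-19-20-5-2-8 1-19-13-7-9-2-20-2-8-6-5-11-1-16-21z"/><path d="M527 16l-257 0-6 9 23 24 5 9 9 7 32 7 14 19 20 1 6 3 6 8 47 1 8-4 11-1 21 12 27 6 8 6 6 0 6-3 8 0 7-6z"/><path d="M153 16l-137 1 0 120 8 5 5 13 12 16 0 7-6 7-19 4 1 39 38-3 9-7 7-15 11-12 12-3 7 5 7-7 0-19-13-38-6-11-20-20-2-7 2-3 8-3 13-17 13-3 42-33 8-11z"/><path d="M386 205l-4 3-13-3-6 2-15 8 1 15-22 33-12 12 0 7-4 3-10 2-16-6-12 16-20 15-6 1 10 9 3 7 7 7 14 7 10 1 63-9 7-4 16-19 13-8 11-3 22-20 24-12-1-2-21-6-8-4-4-26-6-6-14-1-5-6z"/><path d="M34 296l2 22-4 12-7 9-9 2 0 128 7 3 11-3 8-5 16 1 7-2 14-11 19-21 17 0 6-3 4-5 6-14-1-2-7 2-10-4-18-18-3-17-13-12-8-17-12 7-8 0-6-5-1-18z"/><path d="M146 32l-5 1-38 32-13 3-13 17-8 3-2 3 2 7 20 20 14 33 14-10 12-24 0-7-2-4 1-25 21-30 2-8z"/><path d="M94 188l-7 0-8 5-21 31-7 3-30 0-5 2 0 48 3 3 8 5 7-2 16 0 17-10 14-28 8-27 11-23 0-2z"/><path d="M454 497l-17 2-10 5-13-1-20 6-23-1-10 4-8 0 0 15 160 0 0-3-8-4-15-15-12-4-15 0z"/><path d="M18 137l-2 1 0 49 13 1 11-7 1-10-12-16-5-13z"/><path d="M346 89l-6 6 0 10 5 7 16 0 13-5 5-5-6-7-6-3z"/><path d="M230 16l-70 1 9 3 16-1 12 4 20 0 13-4z"/>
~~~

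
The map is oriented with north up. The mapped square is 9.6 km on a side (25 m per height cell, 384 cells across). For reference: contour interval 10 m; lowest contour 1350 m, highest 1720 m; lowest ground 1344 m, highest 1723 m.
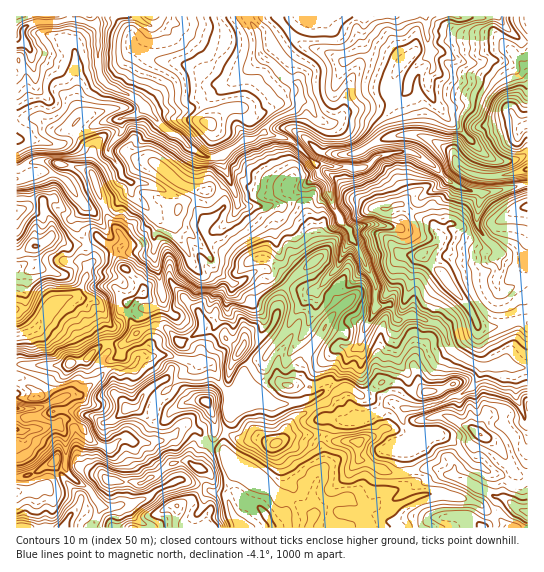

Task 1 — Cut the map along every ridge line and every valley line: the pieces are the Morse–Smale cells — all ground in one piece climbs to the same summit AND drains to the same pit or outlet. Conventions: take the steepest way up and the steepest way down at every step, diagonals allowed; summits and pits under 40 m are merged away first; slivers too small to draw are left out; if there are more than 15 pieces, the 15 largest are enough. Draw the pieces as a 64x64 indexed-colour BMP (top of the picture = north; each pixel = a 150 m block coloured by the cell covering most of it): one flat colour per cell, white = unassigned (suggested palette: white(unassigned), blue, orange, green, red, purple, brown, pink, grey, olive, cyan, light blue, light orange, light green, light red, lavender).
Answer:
<image width="64" height="64" href="data:image/bmp;base64,Qk12CAAAAAAAAHYAAAAoAAAAQAAAAEAAAAABAAQAAAAAAAAIAAATCwAAEwsAABAAAAAAAAAA////ALR3HwAOf/8ALKAsACgn1gC9Z5QAS1aMAMJ34wB/f38AIr28AM++FwDox64AeLv/AIrfmACWmP8A1bDFAMzMzMzMVVVVVVVVVVVVERERERERERERERERERERERERzMzMzMxVVVVVVVVVVVERERERERERERERERERERERERHMzMzMzMVVVVVVVVVVURERERGREREREREREREREREREczMzMzMVVVVVVVVVVVRERERmZERERERERERERERERERzMzMzMVVVVVVVVVVVVERERmZkRERERERERERERERERHMzMzMVVVVVVVVVVVVUREZmZmREREREREREREREREREXzMzMVVVVVVVVVVVVVRFZmZmZkRERERERERERERERERd3zMVe5VVVVVVVVVVVVZmZmZmRERERERERERERERERF3d3fu7lVVVVVVVVVVWZmZmZmZEREREREREREREREREXd3d+7uVVVVVVVVVVWZmZmZmZkRERERERERERERERERd3d37u5xVVVVVVVVqpmZmZmZmRERERERERERERERERF3d3fu53ERGqqlVVqqmZmZmZmZEREREREREREREREREXd3d+53cRERqqpVqqqZmZmZmZmRERERERERERERERERd3d3d3d3EREaqqqqqqmZmZmZmRERERERERERERERERF3d3d3d3dxERqqqqqqqZmZmZmZEREREREREREREREREXd3d3d3d3cRGqqqqqqpmZmRmZERERERERERERERERERd3d3d3d3cRERqqqqqqmZERERERERERERERERERERERF3d3d3d3cREREaqqqqZhEREREREREREREREREREREREXd3d3d3dxERERGqqqZmYRERERERERERERERERERERERd3d3d3d3ERERERqqpmZmERERERERERERERERERERERGIiIiHd3cRERERERpmZmZhERERERERERERERERESIRIoiIiIiHd3ERYRZmZmZmZmEREREREREREREREREiIiIiiIiIiIh3cRFmZmZmZmZmZhERERERERERERERIiIiIiKIiIiIiIiIERZmZmZmZmZmYREREREREREREREiIiIiIoiIiIiIiIiBFmZmZmZmZmZmERERERERERERESIiIiIiiNiIiIiIiIFmZmZmZmZmZmYRERERERERERESIiIiIiKN2IiIiIiIEWZmZmZmZmZmZmERERERERIhIiIiIiIiIt3diIiIiIgRFmEWZmZmZmZmYREREREREiIiIiIiIiIi3d3YiIiIiBERERZmZmZmZmZmERERERIiIiIiIiIiIiLd3d3diIiIiBEREWZmZmZmZmYREREREiIiIiIiIiIiIt3d3d2IiIiIERERFmZmZmZmERERERESIiIiIiIiIiIi3d3d3diIiIEREREWZhEWZmERERERESIiIiIiIiIiIiK73d3d2IiIERERERZhERERERERERERIiIiIiIiIiIiIrvd3d3YiIERERERZhERERERERERERIiIiIiIiIiIiIiu93d3diIgRERERZmEREREREREREREiIiIiIiIiIiIiK7vd272IERERERFmEREREREREREREiIiIiIiIiIiIiIru7u7sRERERERFmERERERERERERESIiIiIiIiIiIiIiu7u7uxEREREREWERERERERERERESIiIiIiIiIiIiIiK7u7uxERERERERERERERERERERERIiIiIiIiIiIiIiIru7u7sRERERERERERERERERERERIiIiIiIiIiIiIiIiG7u7uxEREREREREREREREREREREiIiIiIiIiIiIiIiIRu7u7EREREREREREREREREREREiIiIiIiIiIiIiIiIhu7u7ERERERERERERERERERERESIiIiIiIiIiIzMzMiG7u7ERERERERERERERERERERERIiIiIiIiIiMzMzMzMRuxERERERERERERERERERERERIiIiIiIiIiMzMzMzMxEREREREREREREREREREREREREREREiIiIiMzMzMzMzERERERERERERERERQRERERERERERERMiIjMzMzMzMzMREREREREREREREUREQRERERERERERMzMzMzMzMzMzMxEREREREREREREUREREQRERERERERMzMzMzMzMzMzMzERERERERERERFEREREREQRERERERMzMzMzMzMzMzMzMRERERERERERFEREREREREERERETMzMzMzMzMzMzMzMxERERERERERFERERERERERBEREREzMzMzMzMzMzMzMzERERERERERFERERERERERERBEREREzMzMzMzMzMzMzMRERERERERFEREREREREREREERERERETMzMzMzMzMzMxERERERERREREREREREREREQRERERERERMzMzMzMzMzEREREREURERERERERERERERBEREREREREzMzMzMzMzMRERERERRERERERERERERERBERERERERETMzMzMzMzMxERERERRERERERERERERERBEREREREREREzMzMzMzMzERERERFEREREREREREREQRERERERERERERMzMzMzMzMREREREURERERERERERERBERERERERERERETMzMzMzMxERERERRERERERERERERBERERERERERERERMzMzMzMzERERERFEREREREREREREERERERERERERERMzMzMzM/8REREREUREREREREREREQREREREREREREREzMzMzM//xERERERREREAEREREREQRERERERERERERETMzMzMz//"/>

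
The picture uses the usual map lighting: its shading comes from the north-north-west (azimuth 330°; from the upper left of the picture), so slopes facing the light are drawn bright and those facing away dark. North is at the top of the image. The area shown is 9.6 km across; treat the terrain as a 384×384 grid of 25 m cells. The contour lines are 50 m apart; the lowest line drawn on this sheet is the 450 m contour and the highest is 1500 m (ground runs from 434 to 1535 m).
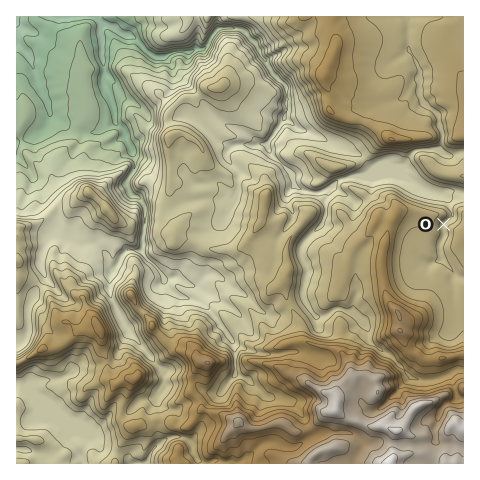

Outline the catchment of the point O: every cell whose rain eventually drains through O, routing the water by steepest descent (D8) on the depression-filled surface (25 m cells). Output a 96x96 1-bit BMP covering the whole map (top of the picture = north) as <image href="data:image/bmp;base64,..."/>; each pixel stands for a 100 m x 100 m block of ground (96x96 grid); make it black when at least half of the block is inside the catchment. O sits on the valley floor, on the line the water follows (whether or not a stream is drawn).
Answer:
<image width="96" height="96" href="data:image/bmp;base64,Qk2+BAAAAAAAAD4AAAAoAAAAYAAAAGAAAAABAAEAAAAAAIAEAAATCwAAEwsAAAIAAAAAAAAA////AAAAAAAAAAAAAAAAAAAAAAAAAAAAAAAAAAAAAAAAAAAAAAAAAAAAAAAAAAAAAAAAAAAAAAAAAAAAAAAAAAAAAAAAAAAAAAAAAAAAAAAAAAAAAAAAAAAAAAAAAAAAAAAAAAAAAAAAAAAAAAAAAAAAAAAAAAAAAAAAAAAAAAAAAAAAAAAAAAAAAAAAAAAAAAAAAAAAAAAAAAAAAAAAAAAAAAAAAAAAAAAAAAAAAAAAAAAAAAAAAAAAAAAAAAAAAAAAAAAAAAAAAAAAAAAAAAAAAAAAAAAAAAAAAAAAAAAAAAAAAAAAAAAAAAAAAAAAAAAAAAAAAAAAAAAAAAAAAAAAAAAAAAAAAAAAAAAAAAAAAAAAAAAAAAAAAeAAAAAAAAAAAAAAB/8AAAAAAAAAAAAAD/8AAAAAAAAAAAAAH/8AAAAAAAAAAAAAH/8AAAAAAAAAAAAAH/8AAAAAAAAAAAAAP/8AAAAAAAAAAAAAP/8AAAAAAAAAAAAAP/8AAAAAAAAAAAAAP/8AAAAAAAAAAAAAP/8AAAAAAAAAAAAAf/8AAAAAAAAAAAAA//8AAAAAAAAAAAAA//8AAAAAAAAAAAAB//8AAAAAAAAAAAAB//8AAAAAAAAAAAAB//8AAAAAAAAAAAAB//8AAAAAAAAAAAAD//8AAAAAAAAAAAAD//8AAAAAAAAAAAAD//8AAAAAAAAAAAAD//8AAAAAAAAAAAAD//8AAAAAAAAAAAAD//8AAAAAAAAAAAAB//8AAAAAAAAAAAAB//8AAAAAAAAAAAAB//8AAAAAAAAAAAAA//8AAAAAAAAAAAAA//gAAAAAAAAAAAAA//AAAAAAAAAAAAAAf8AAAAAAAAAAAAAAfwAAAAAAAAAAAAAAAAAAAAAAAAAAAAAAAAAAAAAAAAAAAAAAAAAAAAAAAAAAAAAAAAAAAAAAAAAAAAAAAAAAAAAAAAAAAAAAAAAAAAAAAAAAAAAAAAAAAAAAAAAAAAAAAAAAAAAAAAAAAAAAAAAAAAAAAAAAAAAAAAAAAAAAAAAAAAAAAAAAAAAAAAAAAAAAAAAAAAAAAAAAAAAAAAAAAAAAAAAAAAAAAAAAAAAAAAAAAAAAAAAAAAAAAAAAAAAAAAAAAAAAAAAAAAAAAAAAAAAAAAAAAAAAAAAAAAAAAAAAAAAAAAAAAAAAAAAAAAAAAAAAAAAAAAAAAAAAAAAAAAAAAAAAAAAAAAAAAAAAAAAAAAAAAAAAAAAAAAAAAAAAAAAAAAAAAAAAAAAAAAAAAAAAAAAAAAAAAAAAAAAAAAAAAAAAAAAAAAAAAAAAAAAAAAAAAAAAAAAAAAAAAAAAAAAAAAAAAAAAAAAAAAAAAAAAAAAAAAAAAAAAAAAAAAAAAAAAAAAAAAAAAAAAAAAAAAAAAAAAAAAAAAAAAAAAAAAAAAAAAAAAAAAAAAAAAAAAAAAAAAAAAAAAAAAAAAAAAAAAAAAAAAAAAAAAAAAAAAAAAAAAAAAAAAAAAAAAAAAAAAAAAAAAAAAAAAAAAAAAAAAAAAAAAAAAAAA="/>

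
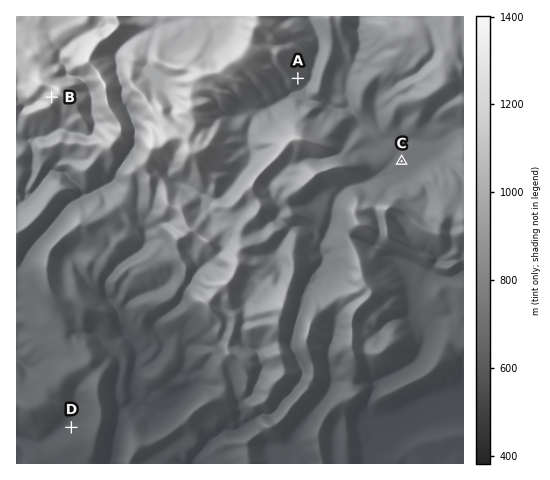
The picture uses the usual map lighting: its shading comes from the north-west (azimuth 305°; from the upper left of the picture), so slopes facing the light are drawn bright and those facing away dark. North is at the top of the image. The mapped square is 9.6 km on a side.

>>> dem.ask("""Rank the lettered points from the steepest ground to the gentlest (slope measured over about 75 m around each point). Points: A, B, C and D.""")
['A', 'B', 'D', 'C']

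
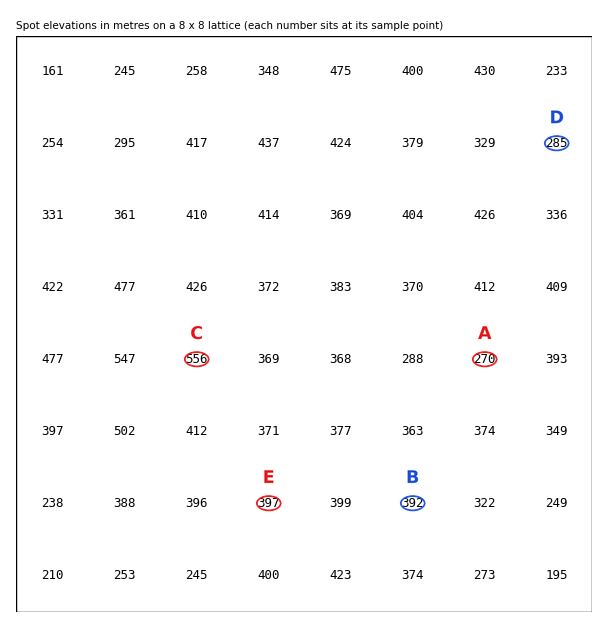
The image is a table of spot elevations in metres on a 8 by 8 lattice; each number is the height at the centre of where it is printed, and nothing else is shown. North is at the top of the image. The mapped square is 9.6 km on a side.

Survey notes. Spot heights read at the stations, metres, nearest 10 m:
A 270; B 390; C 560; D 280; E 400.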